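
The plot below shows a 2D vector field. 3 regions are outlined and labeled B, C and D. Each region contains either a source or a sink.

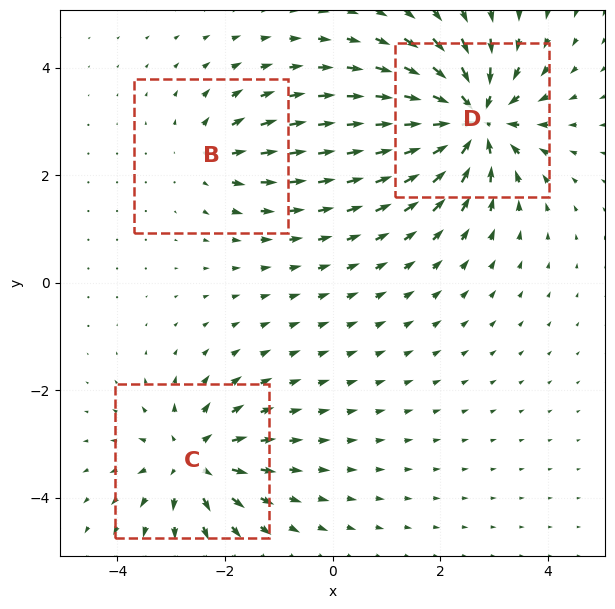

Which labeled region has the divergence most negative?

Divergence at each region's feature centre — B: about +3, C: about +4, D: about -6. Region D is most negative.

D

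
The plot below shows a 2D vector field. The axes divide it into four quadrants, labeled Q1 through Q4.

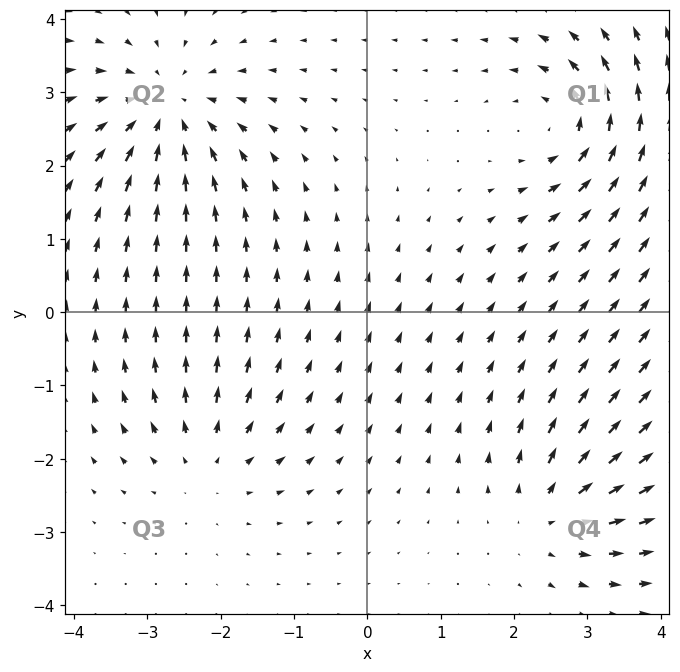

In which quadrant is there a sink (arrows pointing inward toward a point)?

Q2

The sink sits at approximately (-2.7, 2.8), which lies in quadrant Q2. The divergence there is about -5, negative as expected for a sink.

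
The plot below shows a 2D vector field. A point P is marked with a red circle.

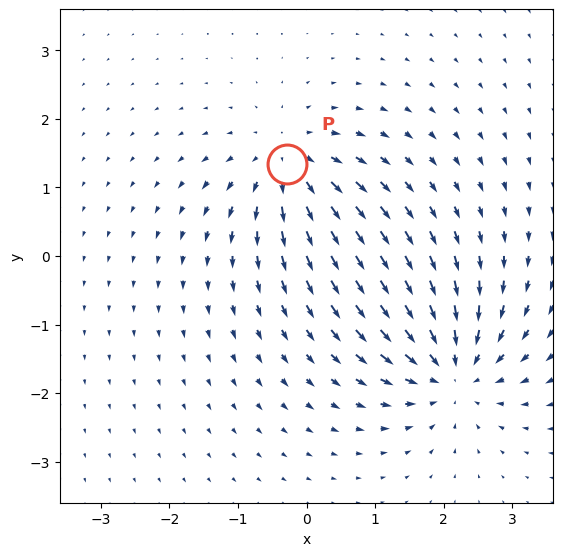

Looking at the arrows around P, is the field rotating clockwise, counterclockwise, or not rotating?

Near P at (-0.3, 1.3) the arrows show no circulation. The curl there is ≈0.

not rotating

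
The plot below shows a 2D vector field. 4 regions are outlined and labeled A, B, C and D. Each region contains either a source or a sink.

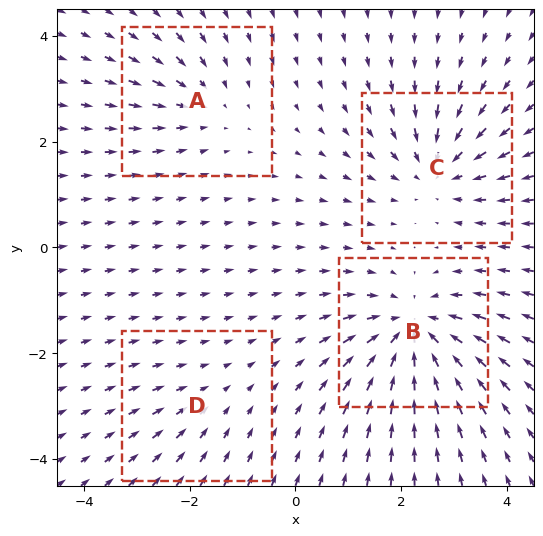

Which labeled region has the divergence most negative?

Divergence at each region's feature centre — A: about -3, B: about -7, C: about -5, D: about -2. Region B is most negative.

B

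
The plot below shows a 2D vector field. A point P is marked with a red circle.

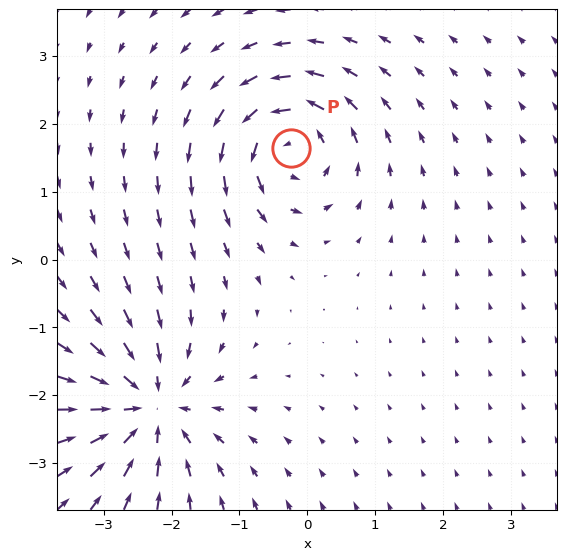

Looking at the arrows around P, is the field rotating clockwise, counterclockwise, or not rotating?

counterclockwise

Near P at (-0.2, 1.6) the arrows circulate counterclockwise. The curl (z-component) there is about +6; positive curl means counterclockwise rotation.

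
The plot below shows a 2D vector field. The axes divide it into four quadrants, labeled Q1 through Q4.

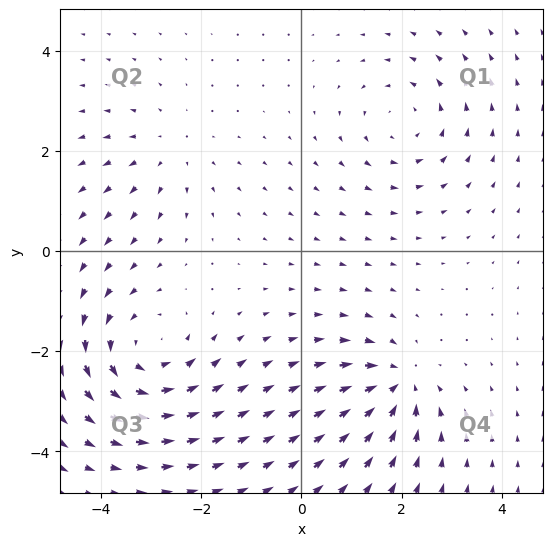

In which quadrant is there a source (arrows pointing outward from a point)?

Q2

The source sits at approximately (-2.7, 2.0), which lies in quadrant Q2. The divergence there is about +2, positive as expected for a source.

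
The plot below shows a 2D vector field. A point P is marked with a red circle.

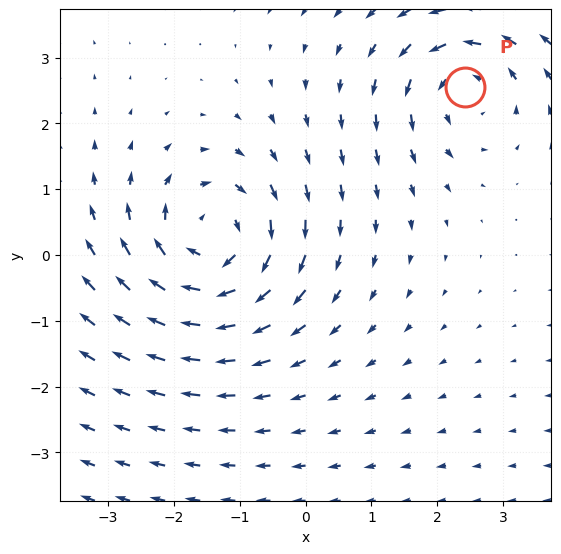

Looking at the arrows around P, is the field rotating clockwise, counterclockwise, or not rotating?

counterclockwise

Near P at (2.4, 2.6) the arrows circulate counterclockwise. The curl (z-component) there is about +4; positive curl means counterclockwise rotation.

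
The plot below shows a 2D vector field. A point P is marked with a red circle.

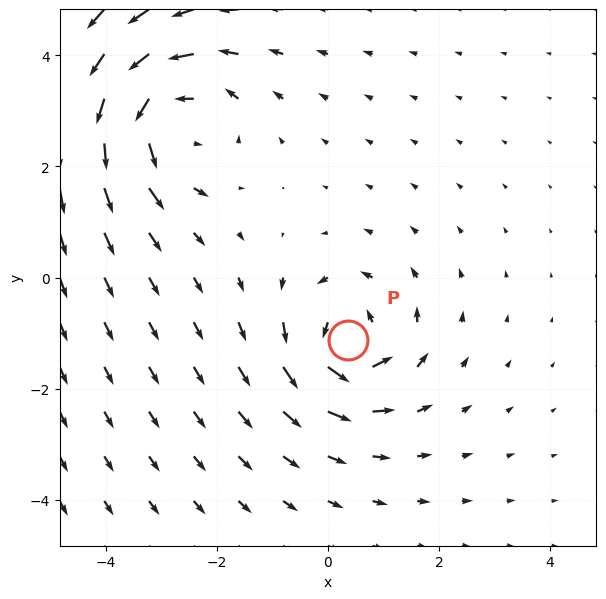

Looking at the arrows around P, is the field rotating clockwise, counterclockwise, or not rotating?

counterclockwise

Near P at (0.4, -1.1) the arrows circulate counterclockwise. The curl (z-component) there is about +4; positive curl means counterclockwise rotation.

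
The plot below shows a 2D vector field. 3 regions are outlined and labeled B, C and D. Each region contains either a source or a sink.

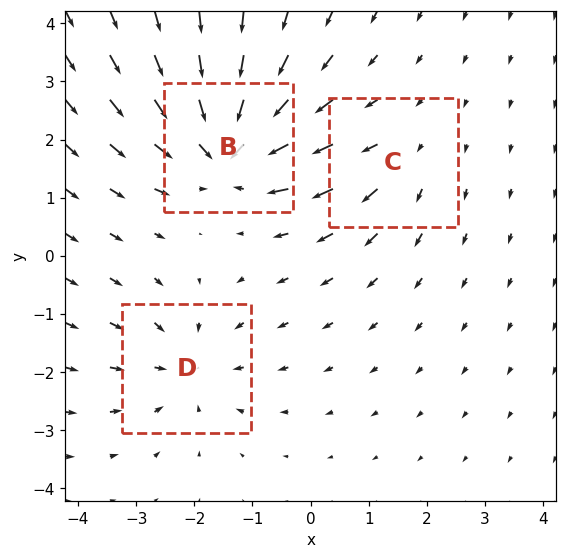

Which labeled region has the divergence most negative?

B

Divergence at each region's feature centre — B: about -5, C: about +2, D: about -3. Region B is most negative.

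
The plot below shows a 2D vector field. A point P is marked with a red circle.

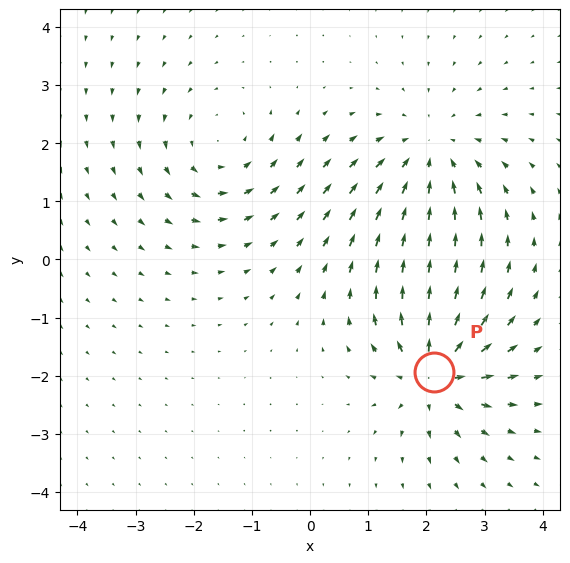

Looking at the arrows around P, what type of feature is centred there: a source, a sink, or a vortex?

source

At P (2.1, -1.9) the arrows spread outward. Divergence about +6, curl ≈0 — positive divergence with near-zero curl is a source.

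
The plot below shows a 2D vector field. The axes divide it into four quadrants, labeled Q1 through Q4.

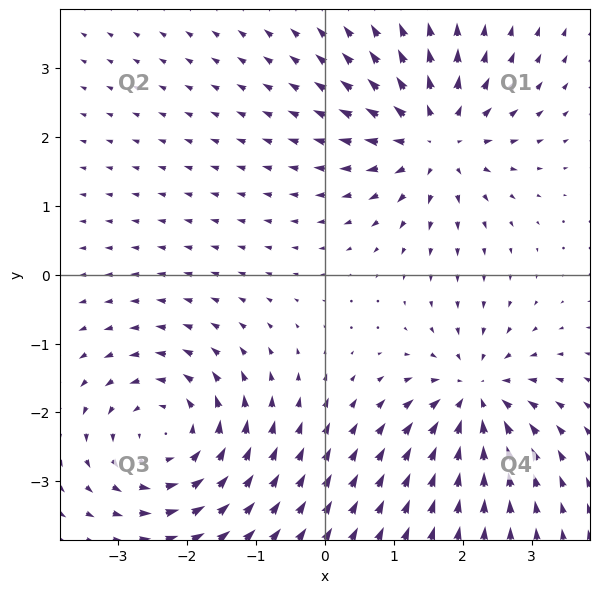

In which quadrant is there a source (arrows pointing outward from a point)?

The source sits at approximately (1.6, 2.0), which lies in quadrant Q1. The divergence there is about +5, positive as expected for a source.

Q1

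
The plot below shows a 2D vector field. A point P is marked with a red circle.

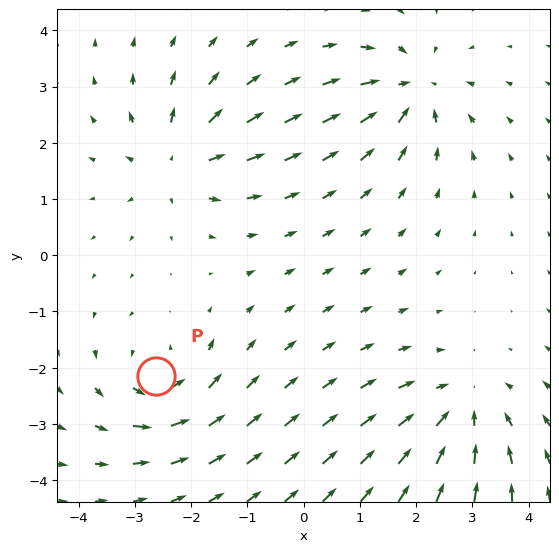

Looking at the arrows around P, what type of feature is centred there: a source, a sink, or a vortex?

vortex

At P (-2.6, -2.1) the arrows circulate counterclockwise. Divergence ≈0, curl about +6 — near-zero divergence with nonzero curl is a vortex.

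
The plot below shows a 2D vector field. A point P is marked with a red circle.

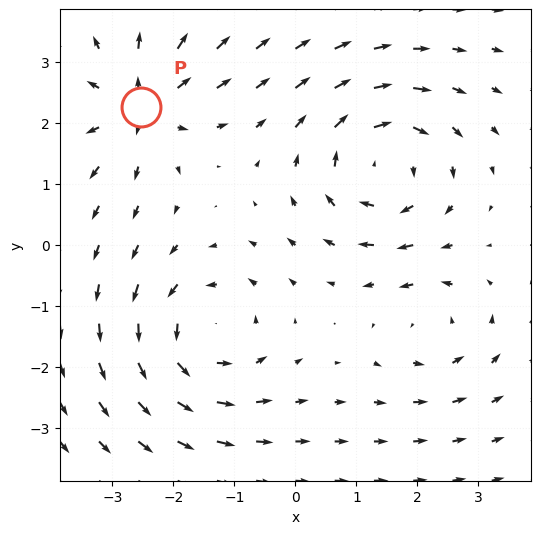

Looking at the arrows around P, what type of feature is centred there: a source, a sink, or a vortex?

At P (-2.5, 2.3) the arrows spread outward. Divergence about +5, curl ≈0 — positive divergence with near-zero curl is a source.

source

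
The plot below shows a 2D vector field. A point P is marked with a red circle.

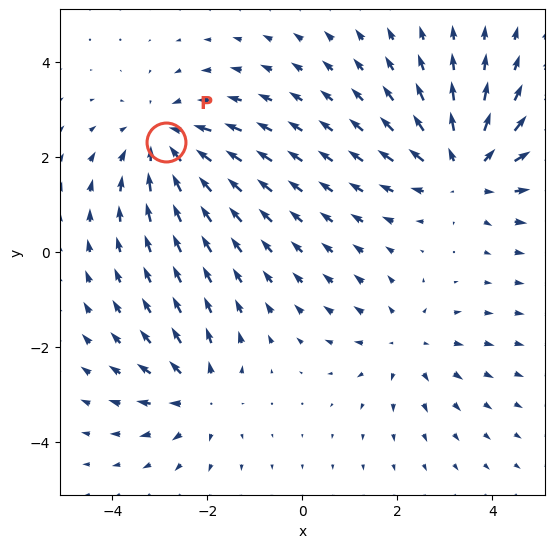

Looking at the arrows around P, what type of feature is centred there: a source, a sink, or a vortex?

At P (-2.9, 2.3) the arrows converge inward. Divergence about -4, curl ≈0 — negative divergence with near-zero curl is a sink.

sink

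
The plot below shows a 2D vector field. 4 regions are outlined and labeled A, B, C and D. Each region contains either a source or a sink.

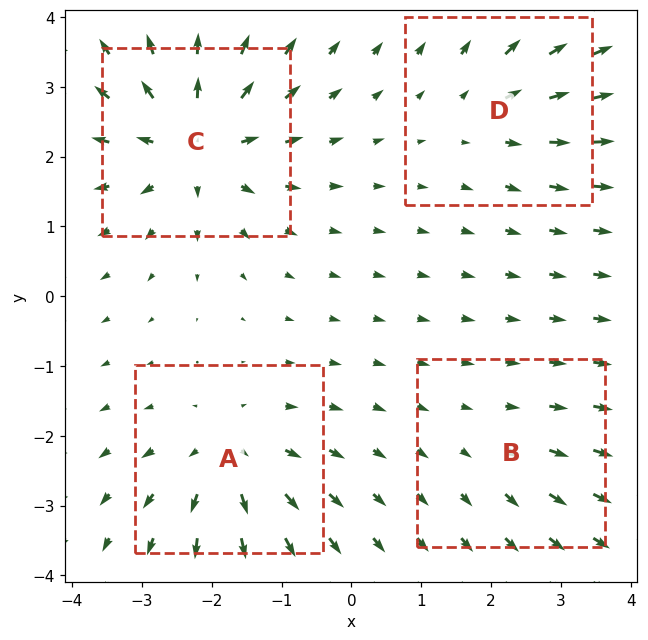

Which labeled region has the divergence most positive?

Divergence at each region's feature centre — A: about +6, B: about +2, C: about +8, D: about +4. Region C is most positive.

C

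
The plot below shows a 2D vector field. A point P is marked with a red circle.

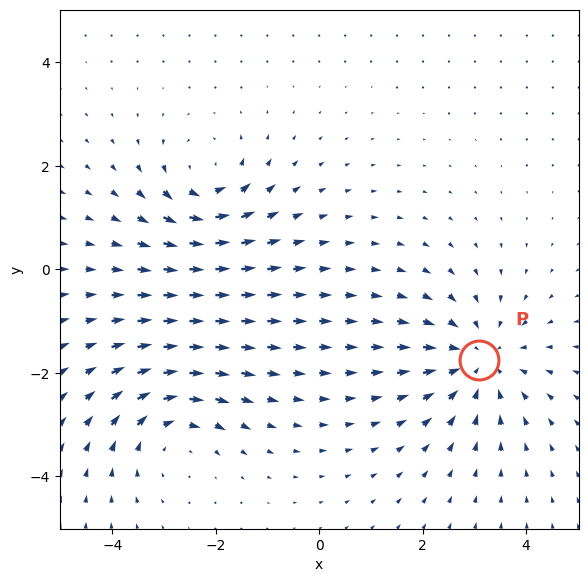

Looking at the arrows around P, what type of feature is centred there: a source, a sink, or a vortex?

sink

At P (3.1, -1.8) the arrows converge inward. Divergence about -4, curl ≈0 — negative divergence with near-zero curl is a sink.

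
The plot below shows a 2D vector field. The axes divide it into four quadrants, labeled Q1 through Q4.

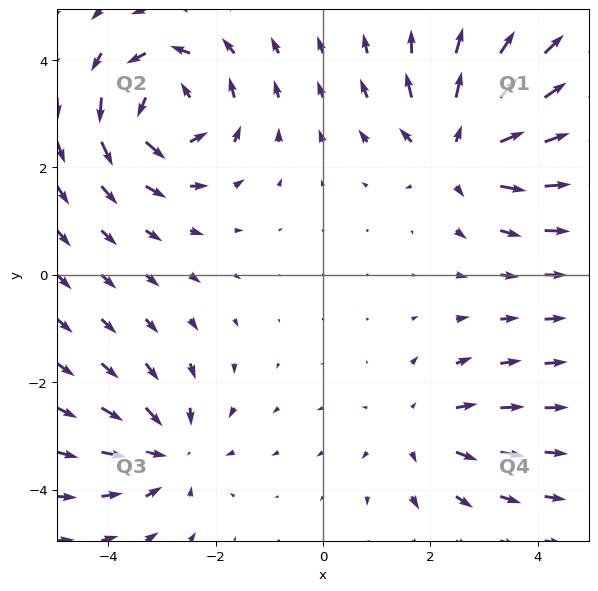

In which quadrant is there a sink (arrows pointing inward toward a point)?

The sink sits at approximately (-2.8, -3.3), which lies in quadrant Q3. The divergence there is about -4, negative as expected for a sink.

Q3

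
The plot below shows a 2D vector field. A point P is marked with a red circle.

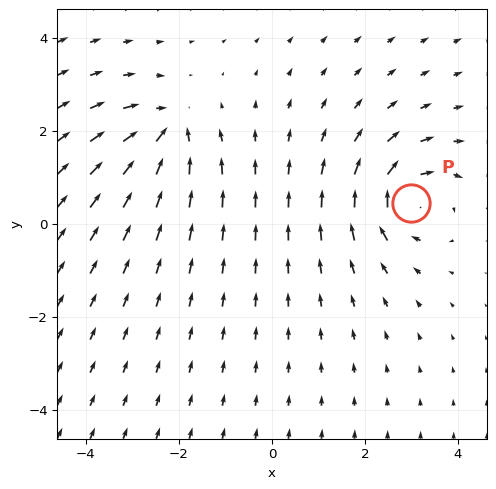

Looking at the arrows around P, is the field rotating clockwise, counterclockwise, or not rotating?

Near P at (3.0, 0.5) the arrows circulate clockwise. The curl (z-component) there is about -5; negative curl means clockwise rotation.

clockwise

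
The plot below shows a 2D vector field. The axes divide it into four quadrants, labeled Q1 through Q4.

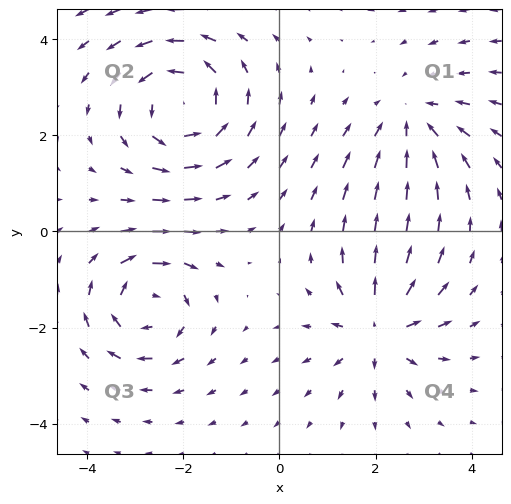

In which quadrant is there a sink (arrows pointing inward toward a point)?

Q1

The sink sits at approximately (2.8, 2.3), which lies in quadrant Q1. The divergence there is about -3, negative as expected for a sink.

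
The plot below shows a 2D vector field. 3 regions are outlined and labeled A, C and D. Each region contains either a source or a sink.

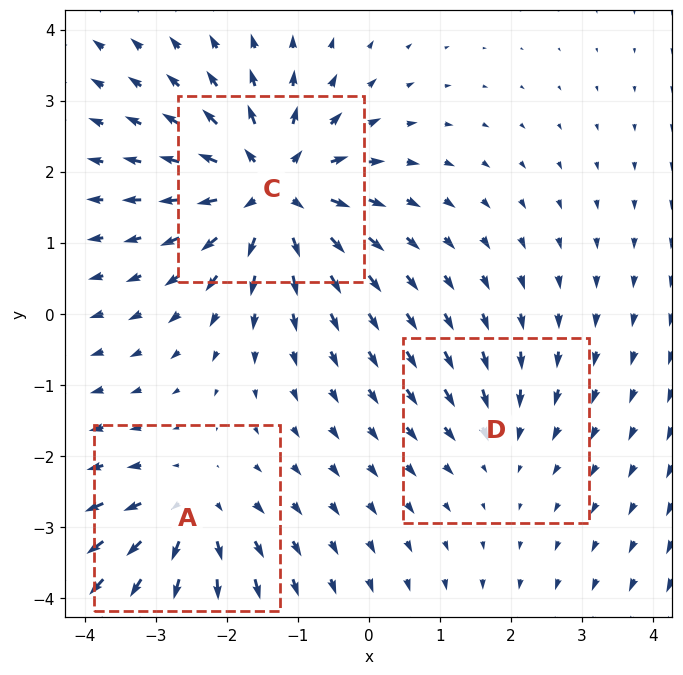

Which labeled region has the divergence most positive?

Divergence at each region's feature centre — A: about +4, C: about +6, D: about -2. Region C is most positive.

C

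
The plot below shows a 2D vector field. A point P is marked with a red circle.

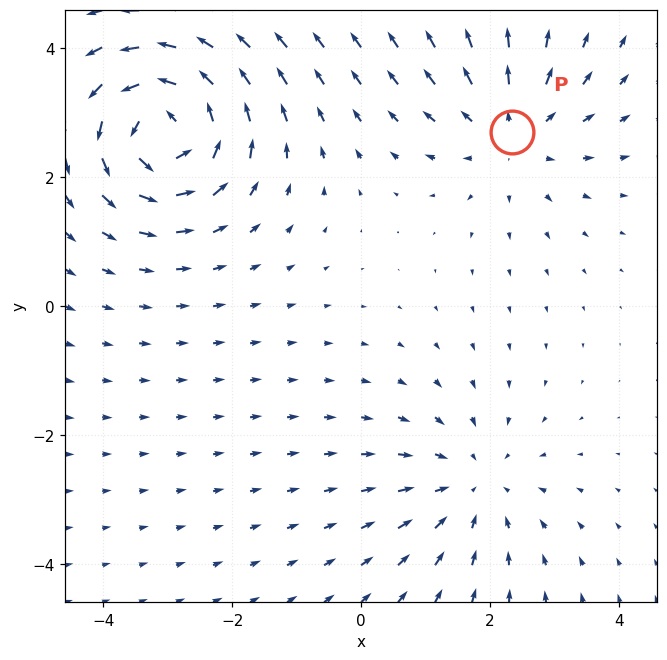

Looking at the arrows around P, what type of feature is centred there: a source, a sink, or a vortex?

source

At P (2.3, 2.7) the arrows spread outward. Divergence about +3, curl ≈0 — positive divergence with near-zero curl is a source.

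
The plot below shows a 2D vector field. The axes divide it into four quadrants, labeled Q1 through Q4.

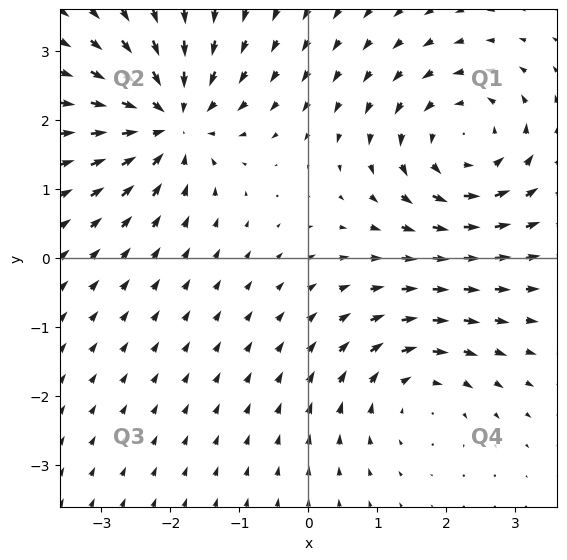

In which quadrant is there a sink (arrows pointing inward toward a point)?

The sink sits at approximately (-2.0, 2.0), which lies in quadrant Q2. The divergence there is about -6, negative as expected for a sink.

Q2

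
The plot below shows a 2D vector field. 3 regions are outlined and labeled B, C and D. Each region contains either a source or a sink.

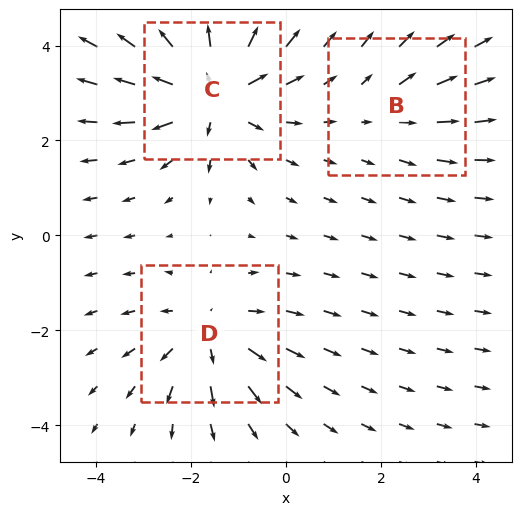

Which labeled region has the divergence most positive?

C

Divergence at each region's feature centre — B: about +2, C: about +5, D: about +3. Region C is most positive.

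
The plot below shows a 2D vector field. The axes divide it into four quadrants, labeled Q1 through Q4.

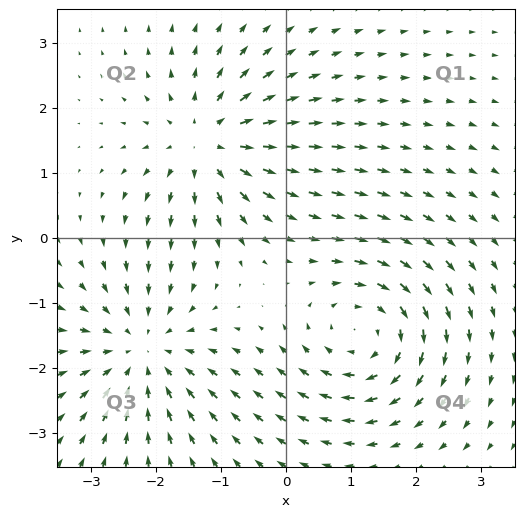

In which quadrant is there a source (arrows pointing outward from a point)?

Q2

The source sits at approximately (-1.2, 1.5), which lies in quadrant Q2. The divergence there is about +5, positive as expected for a source.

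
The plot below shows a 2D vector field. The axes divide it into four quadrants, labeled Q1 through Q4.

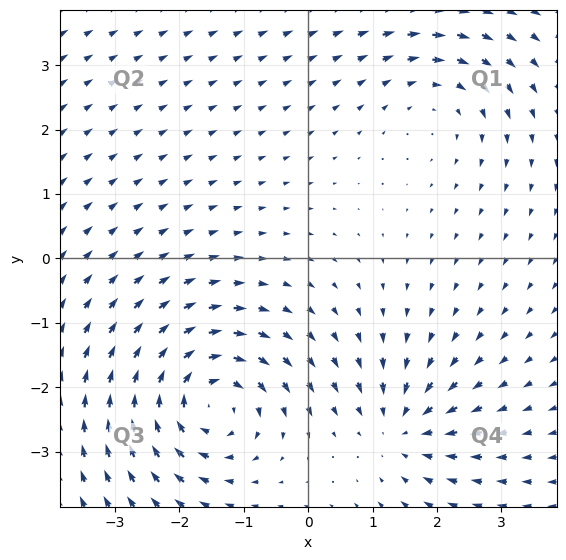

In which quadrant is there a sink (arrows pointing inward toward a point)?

Q4

The sink sits at approximately (1.5, -2.6), which lies in quadrant Q4. The divergence there is about -3, negative as expected for a sink.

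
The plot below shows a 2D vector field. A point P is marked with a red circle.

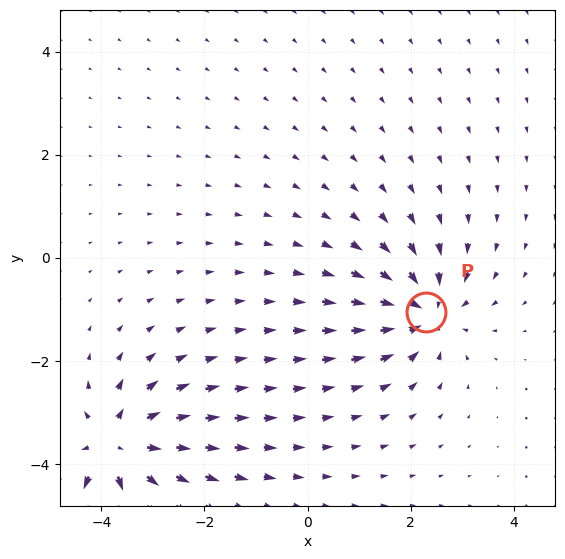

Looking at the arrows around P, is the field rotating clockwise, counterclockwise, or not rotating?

not rotating

Near P at (2.3, -1.1) the arrows show no circulation. The curl there is ≈0.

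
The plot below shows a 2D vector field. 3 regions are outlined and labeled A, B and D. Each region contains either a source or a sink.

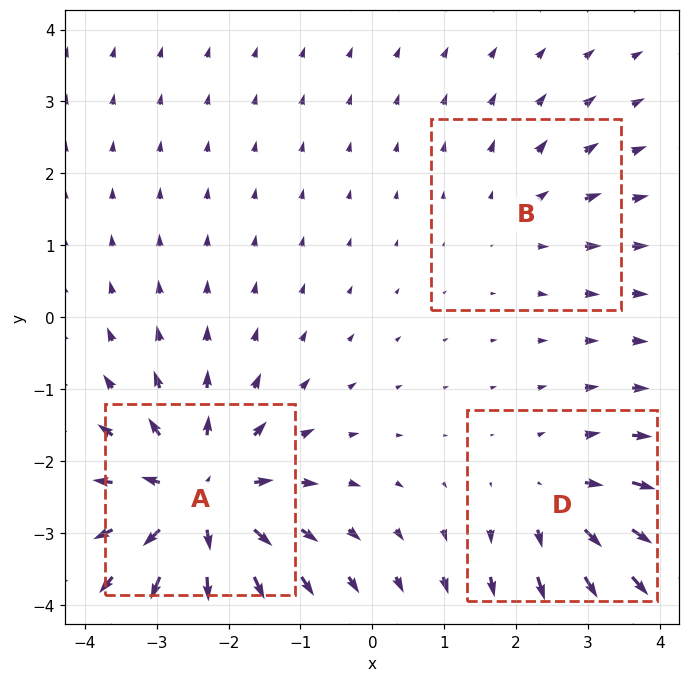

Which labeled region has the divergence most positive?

A

Divergence at each region's feature centre — A: about +6, B: about +2, D: about +3. Region A is most positive.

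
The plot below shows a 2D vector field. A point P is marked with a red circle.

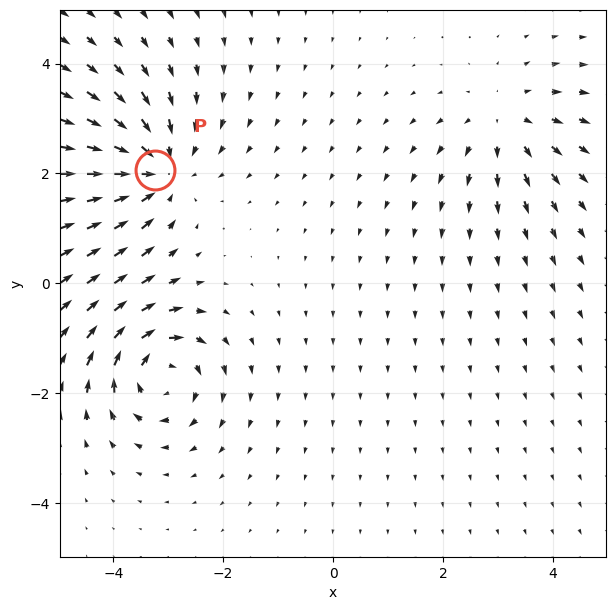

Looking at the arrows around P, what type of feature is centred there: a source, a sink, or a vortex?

sink

At P (-3.2, 2.1) the arrows converge inward. Divergence about -4, curl ≈0 — negative divergence with near-zero curl is a sink.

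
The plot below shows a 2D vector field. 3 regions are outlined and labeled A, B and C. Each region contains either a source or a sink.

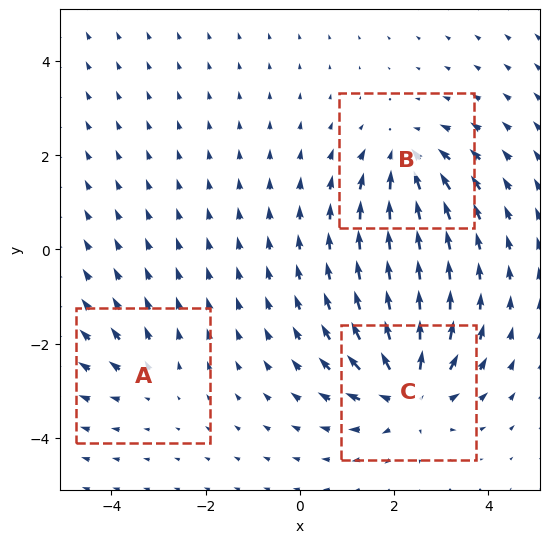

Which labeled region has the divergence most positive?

Divergence at each region's feature centre — A: about +2, B: about -4, C: about +5. Region C is most positive.

C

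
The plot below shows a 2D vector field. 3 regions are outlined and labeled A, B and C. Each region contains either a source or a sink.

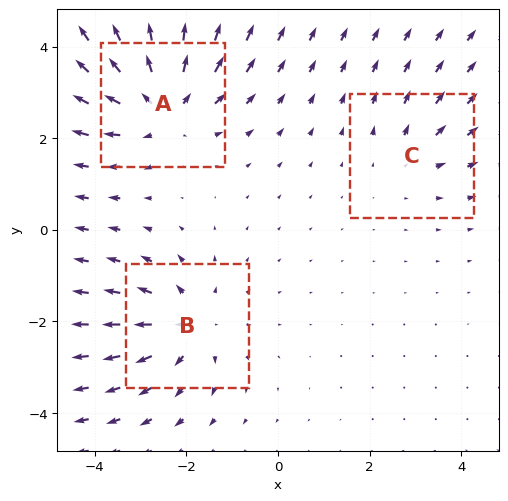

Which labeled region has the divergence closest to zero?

Divergence at each region's feature centre — A: about +4, B: about +3, C: about +2. Region C is closest to zero.

C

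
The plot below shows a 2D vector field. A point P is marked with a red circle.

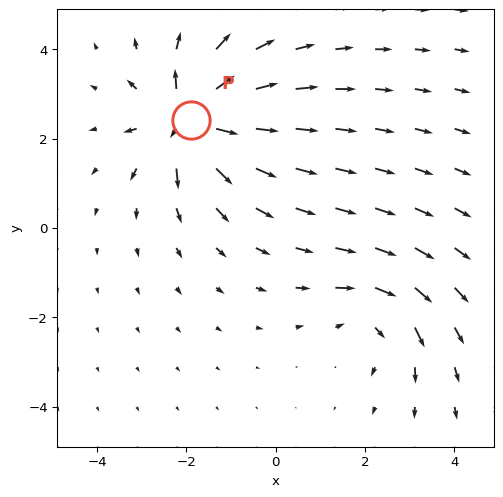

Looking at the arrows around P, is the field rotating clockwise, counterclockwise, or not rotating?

not rotating

Near P at (-1.9, 2.4) the arrows show no circulation. The curl there is ≈0.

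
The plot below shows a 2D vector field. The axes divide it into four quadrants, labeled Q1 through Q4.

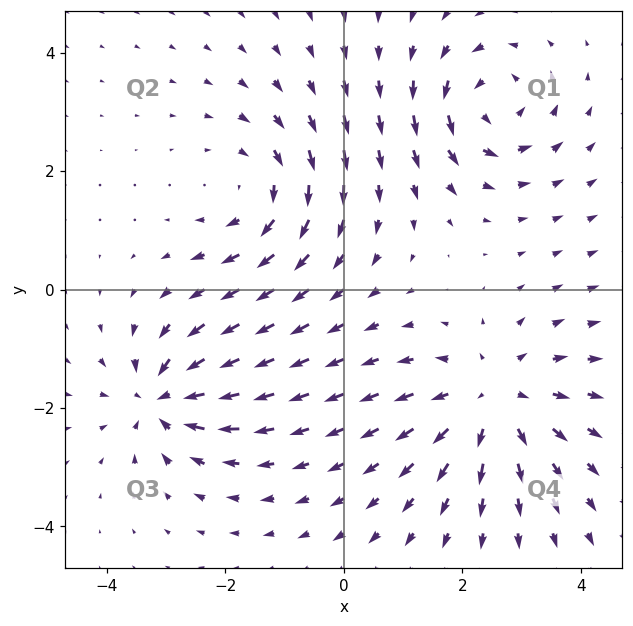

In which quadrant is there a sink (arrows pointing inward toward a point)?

Q3

The sink sits at approximately (-3.1, -1.8), which lies in quadrant Q3. The divergence there is about -5, negative as expected for a sink.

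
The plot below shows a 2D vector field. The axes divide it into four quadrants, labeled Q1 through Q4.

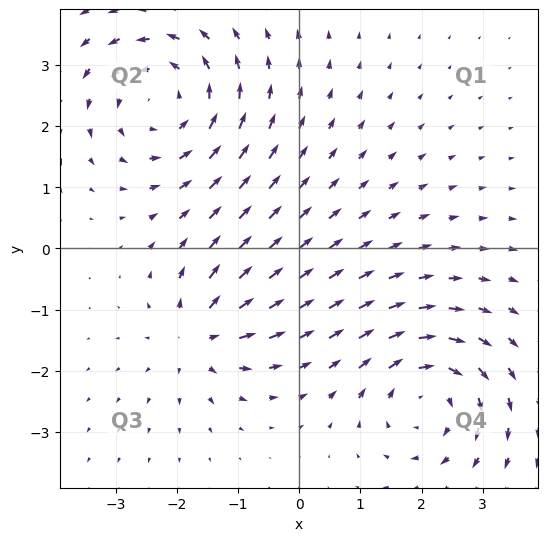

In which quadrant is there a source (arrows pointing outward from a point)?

Q3

The source sits at approximately (-1.6, -1.4), which lies in quadrant Q3. The divergence there is about +4, positive as expected for a source.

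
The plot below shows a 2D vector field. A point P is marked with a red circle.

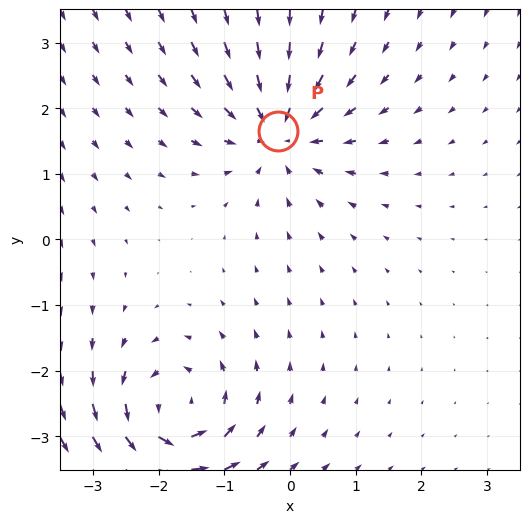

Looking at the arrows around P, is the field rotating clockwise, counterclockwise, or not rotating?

not rotating

Near P at (-0.2, 1.7) the arrows show no circulation. The curl there is ≈0.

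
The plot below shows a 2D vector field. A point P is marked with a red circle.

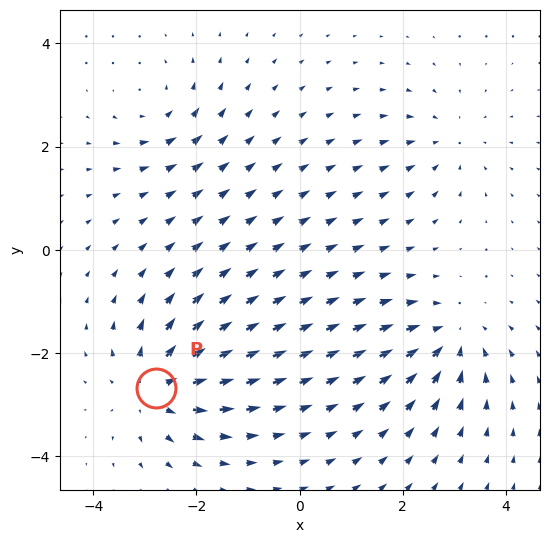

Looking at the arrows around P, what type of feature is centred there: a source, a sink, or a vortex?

source

At P (-2.8, -2.7) the arrows spread outward. Divergence about +6, curl ≈0 — positive divergence with near-zero curl is a source.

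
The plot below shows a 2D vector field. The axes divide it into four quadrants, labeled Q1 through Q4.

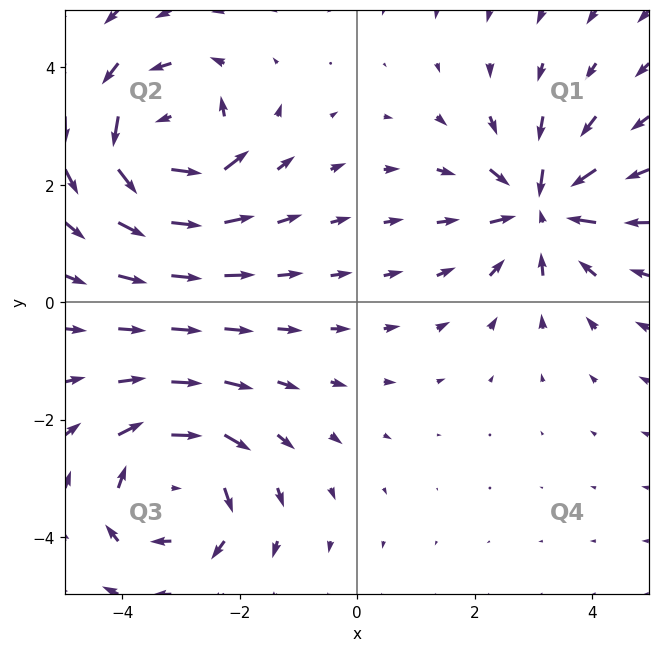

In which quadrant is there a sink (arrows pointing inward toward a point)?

The sink sits at approximately (3.1, 1.6), which lies in quadrant Q1. The divergence there is about -6, negative as expected for a sink.

Q1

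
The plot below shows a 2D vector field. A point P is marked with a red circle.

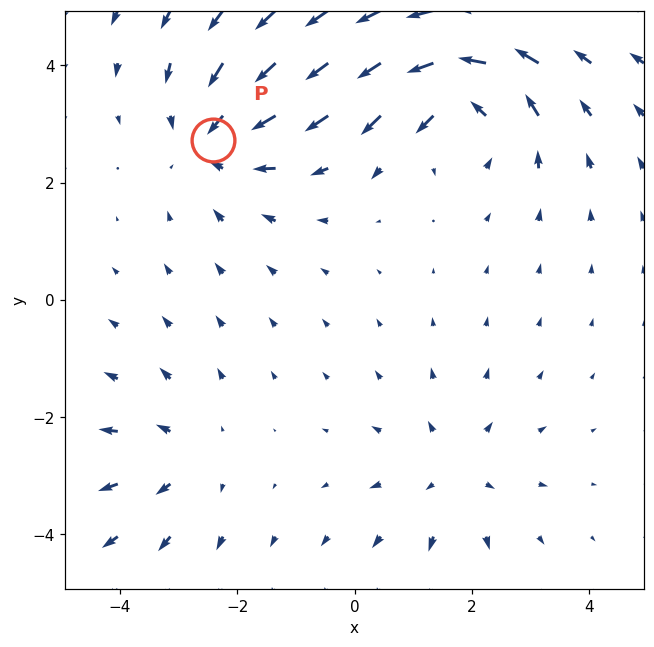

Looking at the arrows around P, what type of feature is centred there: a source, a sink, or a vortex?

At P (-2.4, 2.7) the arrows converge inward. Divergence about -3, curl ≈0 — negative divergence with near-zero curl is a sink.

sink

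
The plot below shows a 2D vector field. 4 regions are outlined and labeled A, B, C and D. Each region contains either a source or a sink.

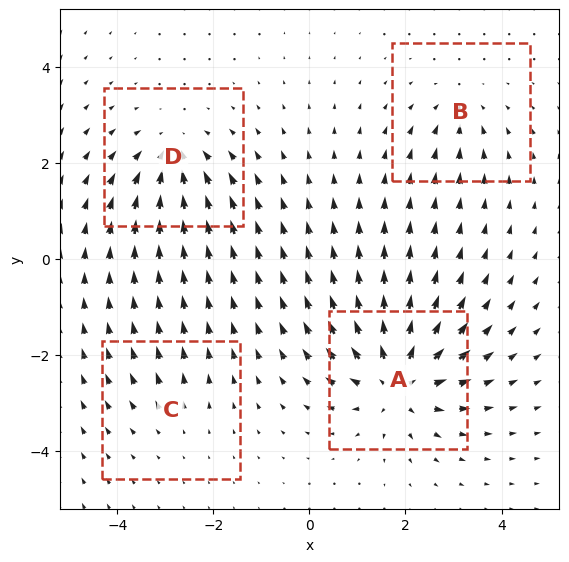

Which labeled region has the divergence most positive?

A

Divergence at each region's feature centre — A: about +8, B: about -4, C: about +2, D: about -5. Region A is most positive.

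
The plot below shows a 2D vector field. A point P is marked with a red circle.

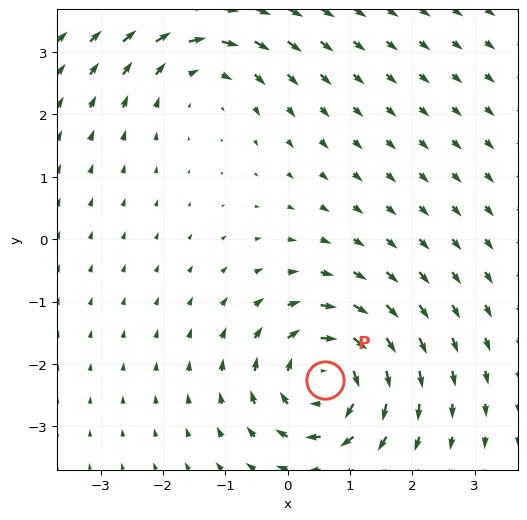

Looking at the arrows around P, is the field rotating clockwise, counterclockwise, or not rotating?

Near P at (0.6, -2.3) the arrows circulate clockwise. The curl (z-component) there is about -6; negative curl means clockwise rotation.

clockwise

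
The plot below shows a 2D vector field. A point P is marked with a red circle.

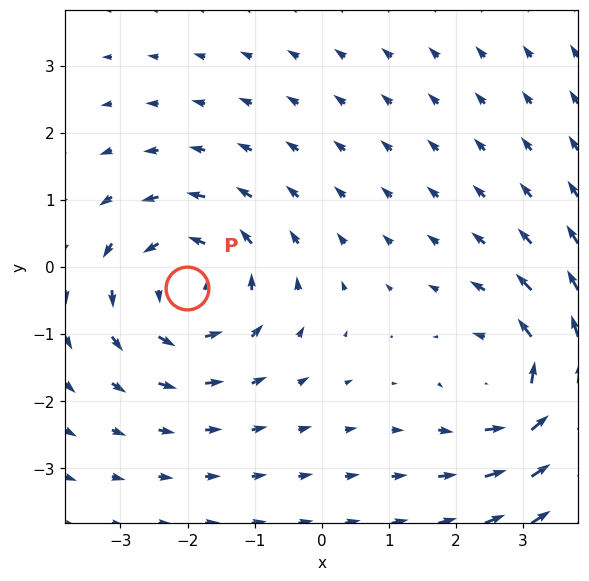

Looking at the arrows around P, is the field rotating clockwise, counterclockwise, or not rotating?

Near P at (-2.0, -0.3) the arrows circulate counterclockwise. The curl (z-component) there is about +2; positive curl means counterclockwise rotation.

counterclockwise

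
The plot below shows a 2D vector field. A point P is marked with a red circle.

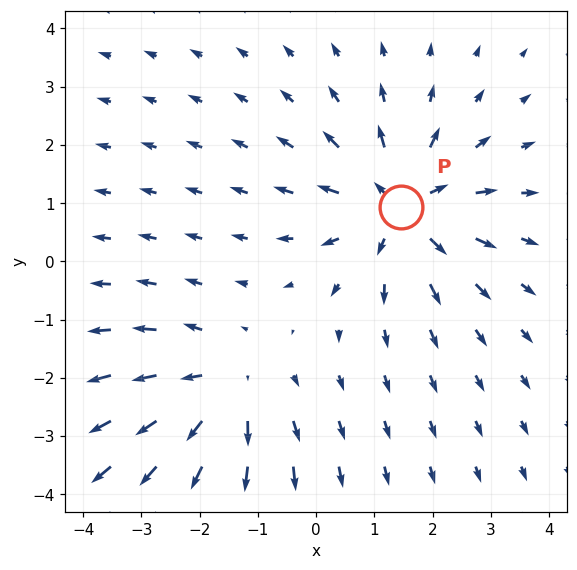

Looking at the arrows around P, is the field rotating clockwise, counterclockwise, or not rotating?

Near P at (1.5, 0.9) the arrows show no circulation. The curl there is ≈0.

not rotating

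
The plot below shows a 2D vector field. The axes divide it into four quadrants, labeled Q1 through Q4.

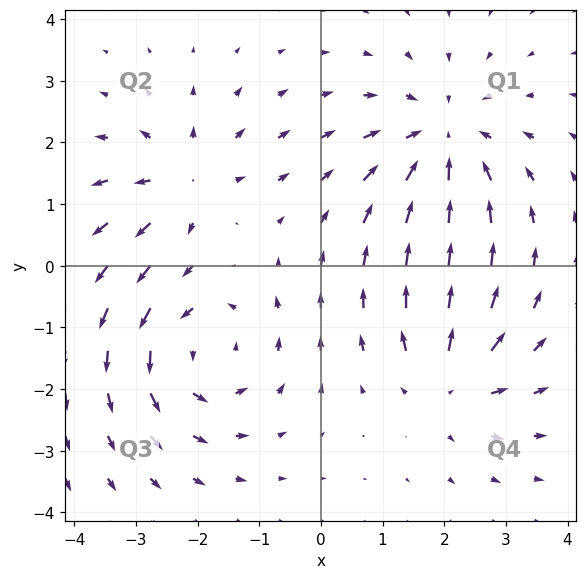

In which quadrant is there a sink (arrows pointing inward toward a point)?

The sink sits at approximately (2.0, 2.0), which lies in quadrant Q1. The divergence there is about -4, negative as expected for a sink.

Q1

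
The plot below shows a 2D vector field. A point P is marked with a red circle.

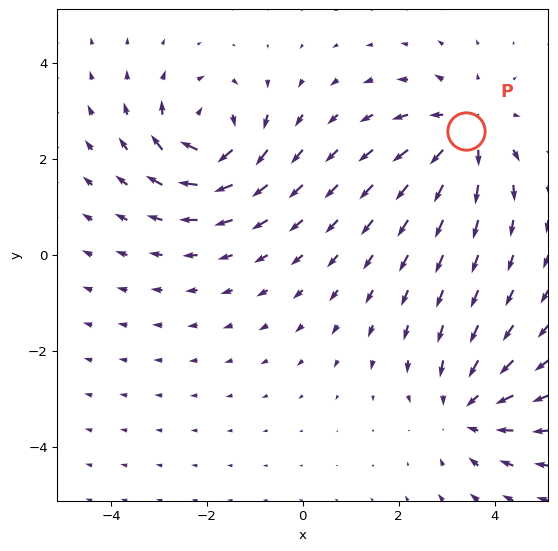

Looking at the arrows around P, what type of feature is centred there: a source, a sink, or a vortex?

source

At P (3.4, 2.6) the arrows spread outward. Divergence about +3, curl ≈0 — positive divergence with near-zero curl is a source.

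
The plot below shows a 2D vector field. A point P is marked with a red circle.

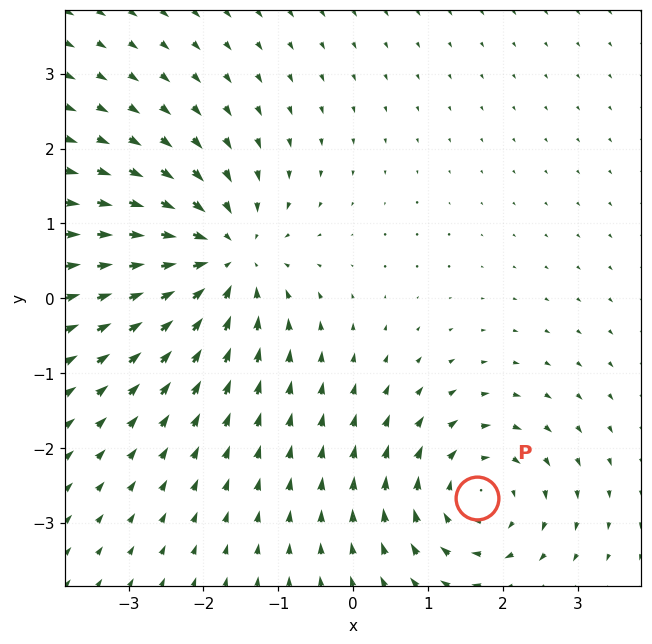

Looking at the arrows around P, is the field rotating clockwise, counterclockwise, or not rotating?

clockwise

Near P at (1.6, -2.7) the arrows circulate clockwise. The curl (z-component) there is about -4; negative curl means clockwise rotation.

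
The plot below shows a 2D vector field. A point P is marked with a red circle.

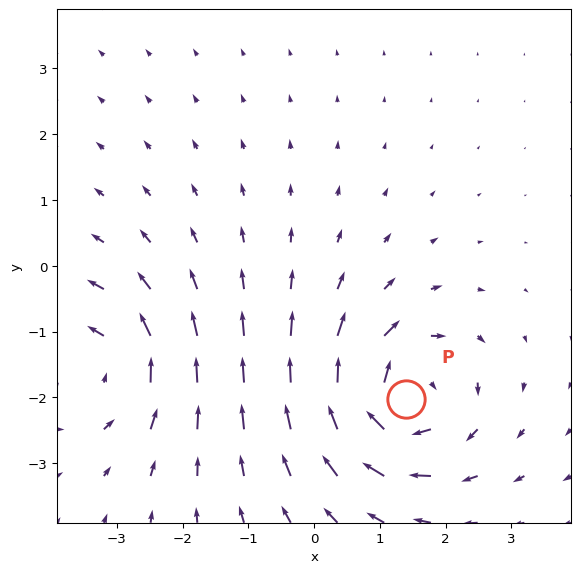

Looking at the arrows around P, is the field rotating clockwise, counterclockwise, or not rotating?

Near P at (1.4, -2.0) the arrows circulate clockwise. The curl (z-component) there is about -5; negative curl means clockwise rotation.

clockwise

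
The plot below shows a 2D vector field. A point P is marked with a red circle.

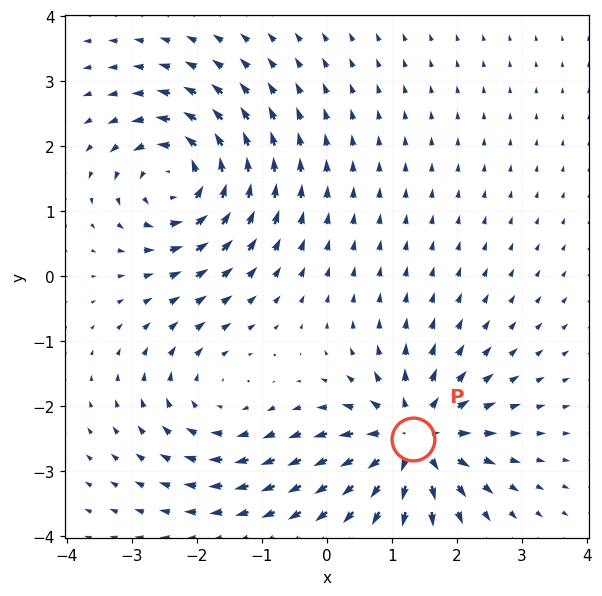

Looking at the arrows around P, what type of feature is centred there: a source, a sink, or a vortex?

source

At P (1.3, -2.5) the arrows spread outward. Divergence about +7, curl ≈0 — positive divergence with near-zero curl is a source.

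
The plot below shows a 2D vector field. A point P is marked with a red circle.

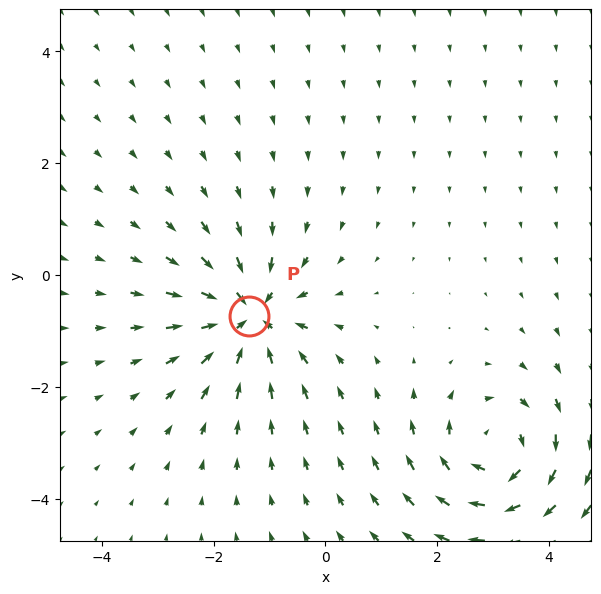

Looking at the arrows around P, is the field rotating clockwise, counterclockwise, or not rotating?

Near P at (-1.4, -0.7) the arrows show no circulation. The curl there is ≈0.

not rotating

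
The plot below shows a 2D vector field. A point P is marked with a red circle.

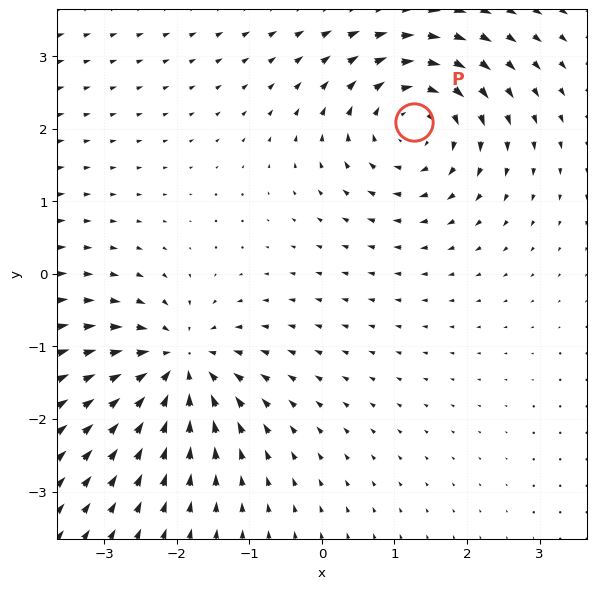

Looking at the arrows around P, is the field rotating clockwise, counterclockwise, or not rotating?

clockwise

Near P at (1.3, 2.1) the arrows circulate clockwise. The curl (z-component) there is about -4; negative curl means clockwise rotation.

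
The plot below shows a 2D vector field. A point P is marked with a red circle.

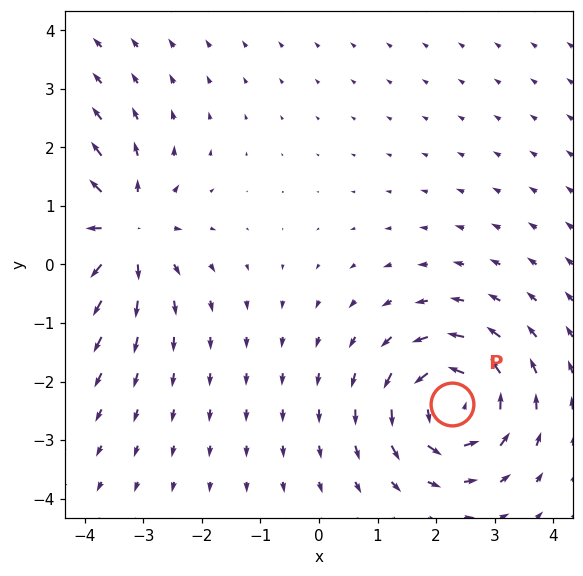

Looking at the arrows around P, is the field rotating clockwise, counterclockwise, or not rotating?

counterclockwise

Near P at (2.3, -2.4) the arrows circulate counterclockwise. The curl (z-component) there is about +5; positive curl means counterclockwise rotation.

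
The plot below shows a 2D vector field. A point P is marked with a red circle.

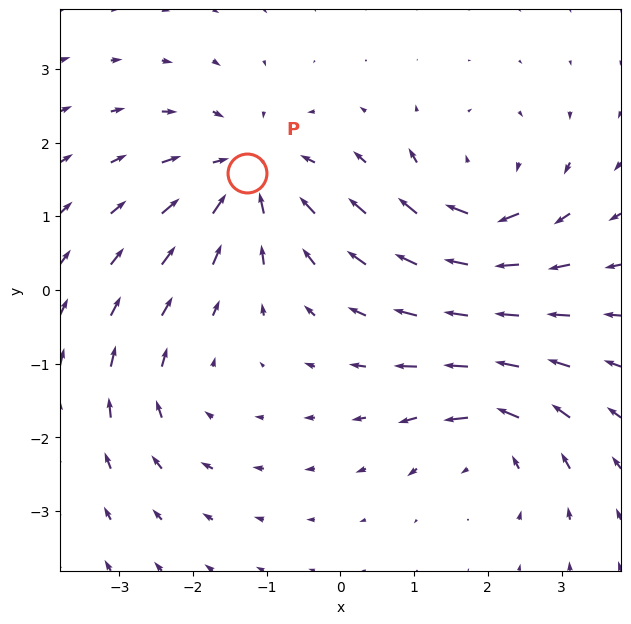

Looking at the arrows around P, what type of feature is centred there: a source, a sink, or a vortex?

sink

At P (-1.3, 1.6) the arrows converge inward. Divergence about -5, curl ≈0 — negative divergence with near-zero curl is a sink.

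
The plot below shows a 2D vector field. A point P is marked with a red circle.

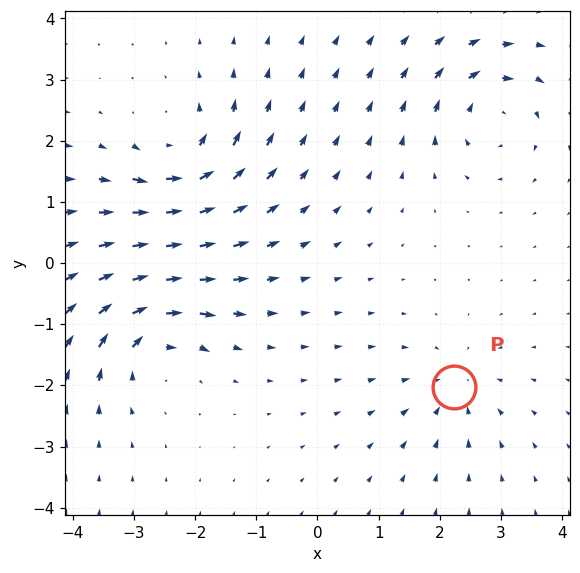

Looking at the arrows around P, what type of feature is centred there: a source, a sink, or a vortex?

sink

At P (2.2, -2.0) the arrows converge inward. Divergence about -4, curl ≈0 — negative divergence with near-zero curl is a sink.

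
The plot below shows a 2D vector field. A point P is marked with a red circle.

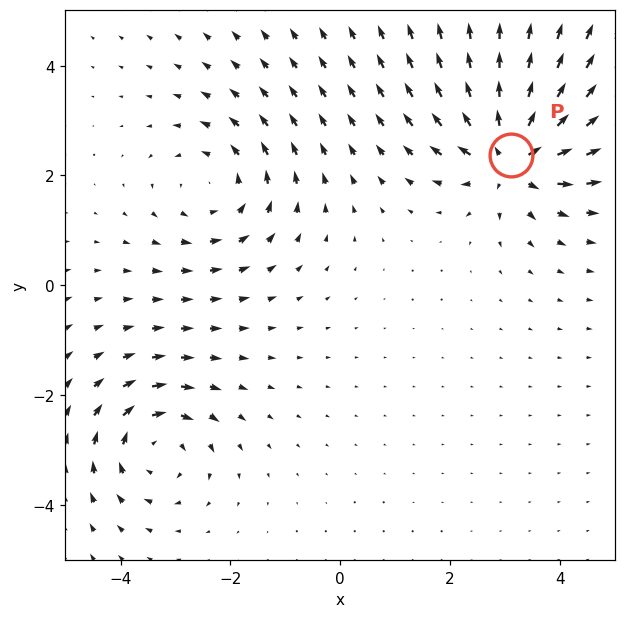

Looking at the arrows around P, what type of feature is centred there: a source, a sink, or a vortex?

At P (3.1, 2.4) the arrows spread outward. Divergence about +6, curl ≈0 — positive divergence with near-zero curl is a source.

source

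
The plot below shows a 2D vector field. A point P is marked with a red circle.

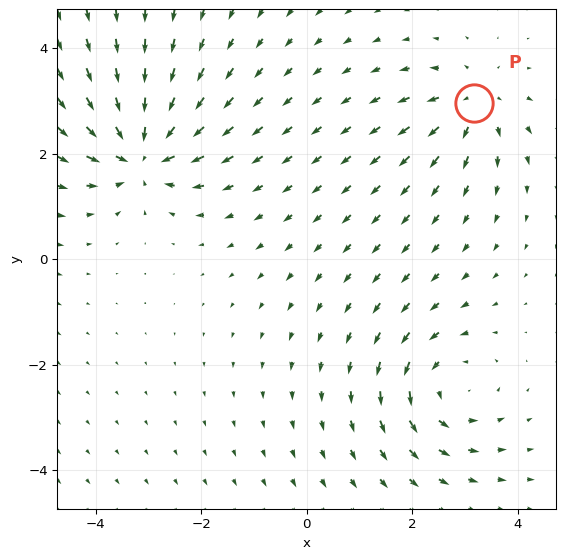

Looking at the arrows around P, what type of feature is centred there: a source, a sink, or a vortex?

source

At P (3.2, 3.0) the arrows spread outward. Divergence about +4, curl ≈0 — positive divergence with near-zero curl is a source.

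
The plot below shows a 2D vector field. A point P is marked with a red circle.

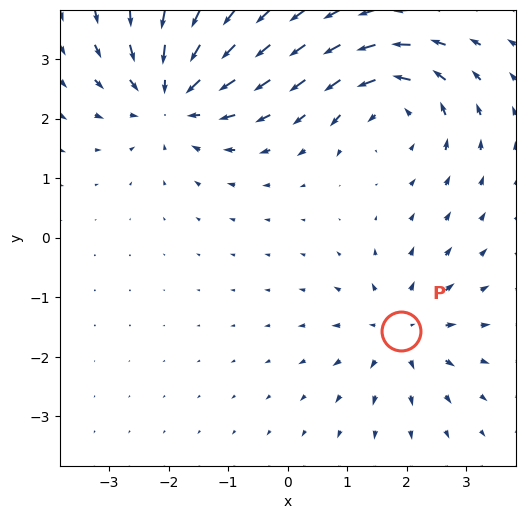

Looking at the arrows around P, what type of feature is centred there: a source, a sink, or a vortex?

source

At P (1.9, -1.6) the arrows spread outward. Divergence about +4, curl ≈0 — positive divergence with near-zero curl is a source.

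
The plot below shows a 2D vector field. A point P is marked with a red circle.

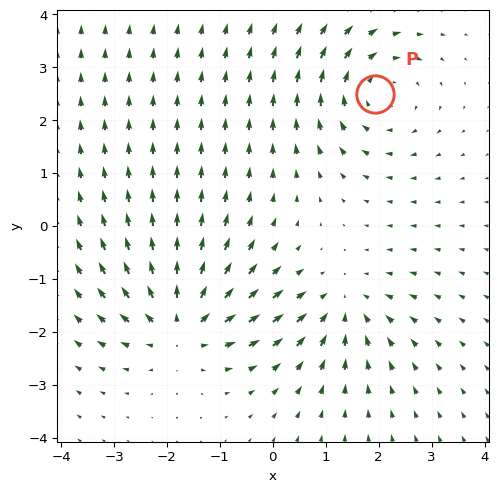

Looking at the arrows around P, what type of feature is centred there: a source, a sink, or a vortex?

vortex

At P (1.9, 2.5) the arrows circulate clockwise. Divergence ≈0, curl about -3 — near-zero divergence with nonzero curl is a vortex.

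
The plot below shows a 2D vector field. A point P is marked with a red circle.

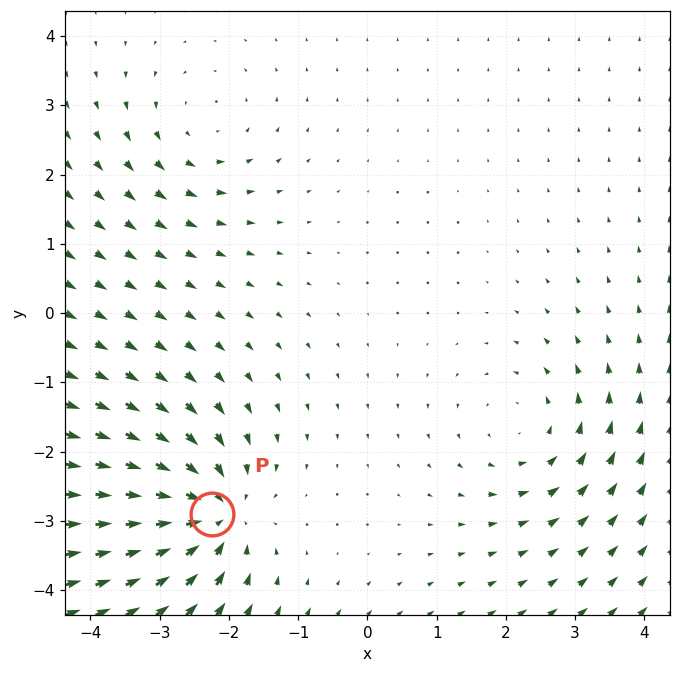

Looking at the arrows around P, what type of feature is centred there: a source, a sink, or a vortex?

sink

At P (-2.2, -2.9) the arrows converge inward. Divergence about -6, curl ≈0 — negative divergence with near-zero curl is a sink.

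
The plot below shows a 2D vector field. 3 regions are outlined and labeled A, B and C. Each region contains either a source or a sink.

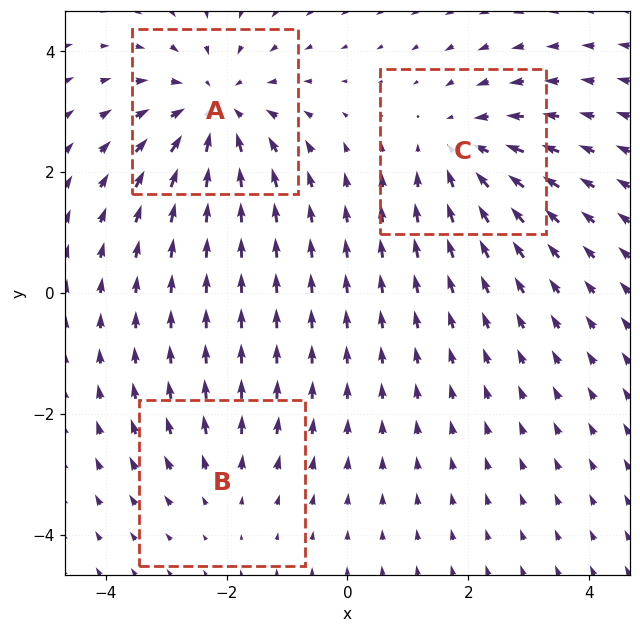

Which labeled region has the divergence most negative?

A

Divergence at each region's feature centre — A: about -4, B: about +2, C: about -3. Region A is most negative.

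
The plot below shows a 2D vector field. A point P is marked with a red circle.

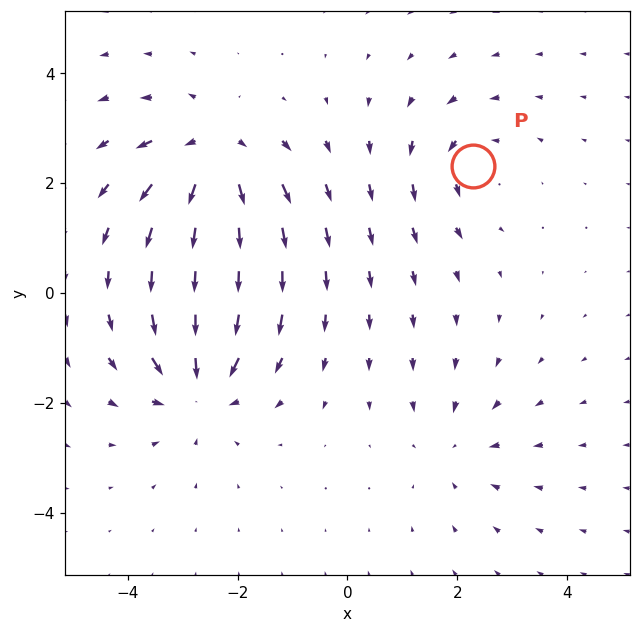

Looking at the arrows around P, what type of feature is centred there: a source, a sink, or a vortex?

At P (2.3, 2.3) the arrows circulate counterclockwise. Divergence ≈0, curl about +3 — near-zero divergence with nonzero curl is a vortex.

vortex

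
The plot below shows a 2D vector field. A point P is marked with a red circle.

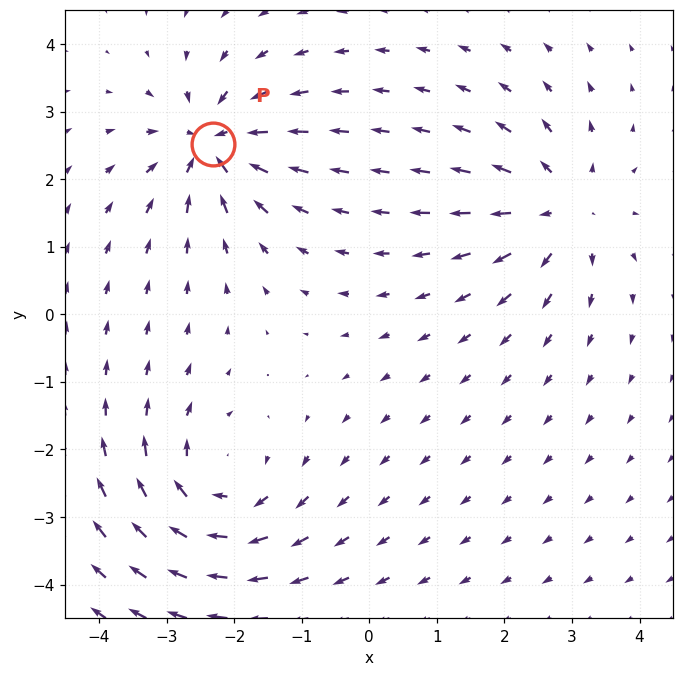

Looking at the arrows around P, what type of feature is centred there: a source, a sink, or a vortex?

sink

At P (-2.3, 2.5) the arrows converge inward. Divergence about -6, curl ≈0 — negative divergence with near-zero curl is a sink.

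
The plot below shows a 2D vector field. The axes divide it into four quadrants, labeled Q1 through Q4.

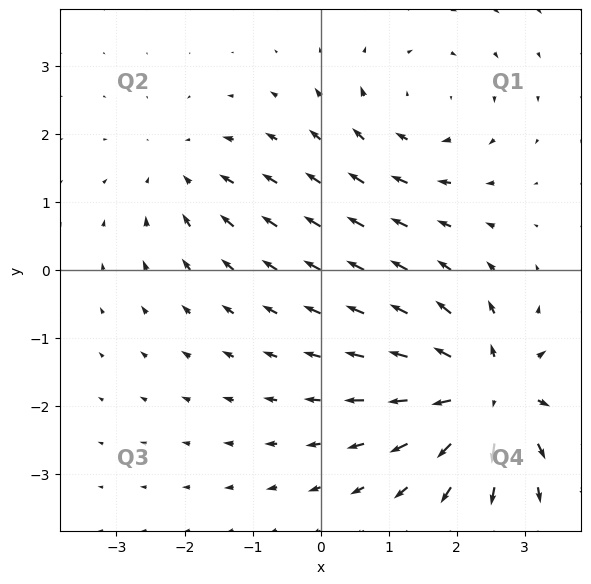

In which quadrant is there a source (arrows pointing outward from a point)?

The source sits at approximately (2.5, -1.8), which lies in quadrant Q4. The divergence there is about +7, positive as expected for a source.

Q4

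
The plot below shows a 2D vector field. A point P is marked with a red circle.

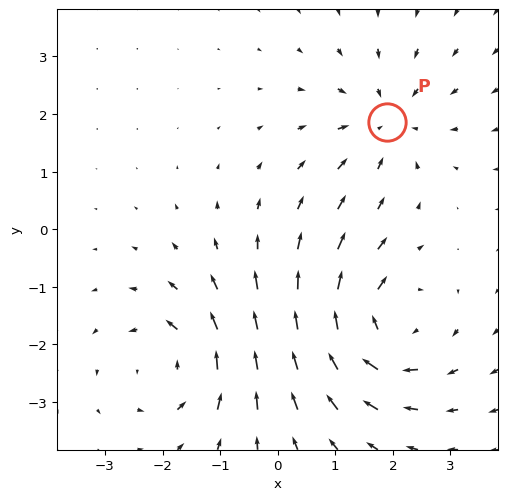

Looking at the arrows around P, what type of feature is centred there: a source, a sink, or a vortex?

sink

At P (1.9, 1.9) the arrows converge inward. Divergence about -3, curl ≈0 — negative divergence with near-zero curl is a sink.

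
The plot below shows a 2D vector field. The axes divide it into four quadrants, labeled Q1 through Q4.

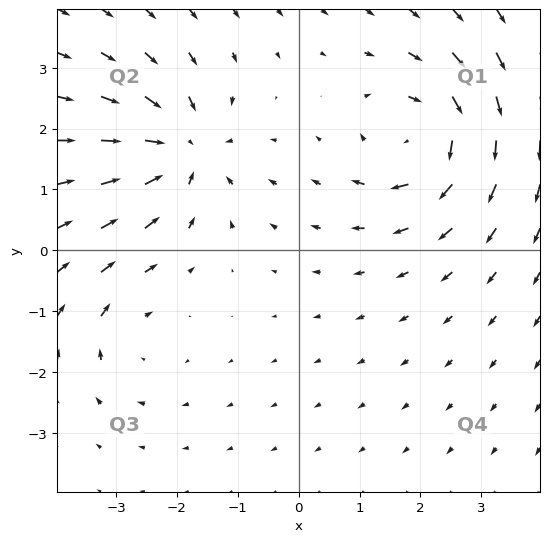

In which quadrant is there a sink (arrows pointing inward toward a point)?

Q2

The sink sits at approximately (-1.9, 1.7), which lies in quadrant Q2. The divergence there is about -5, negative as expected for a sink.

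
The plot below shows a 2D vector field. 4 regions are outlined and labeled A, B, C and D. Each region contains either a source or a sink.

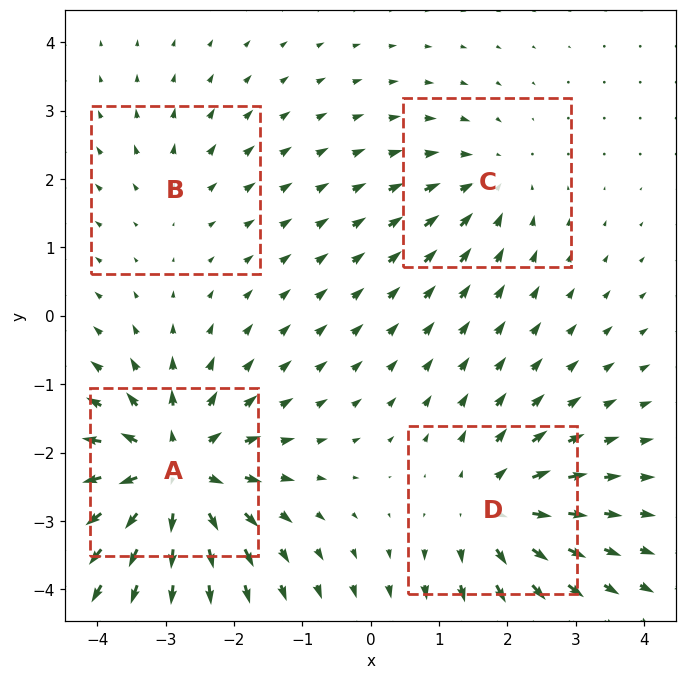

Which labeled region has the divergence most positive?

A

Divergence at each region's feature centre — A: about +8, B: about +2, C: about -3, D: about +5. Region A is most positive.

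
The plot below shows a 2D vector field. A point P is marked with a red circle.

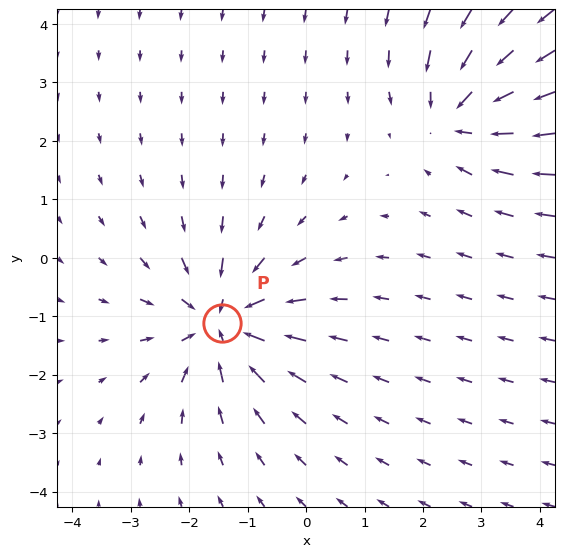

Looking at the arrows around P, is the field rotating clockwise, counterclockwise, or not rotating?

not rotating

Near P at (-1.4, -1.1) the arrows show no circulation. The curl there is ≈0.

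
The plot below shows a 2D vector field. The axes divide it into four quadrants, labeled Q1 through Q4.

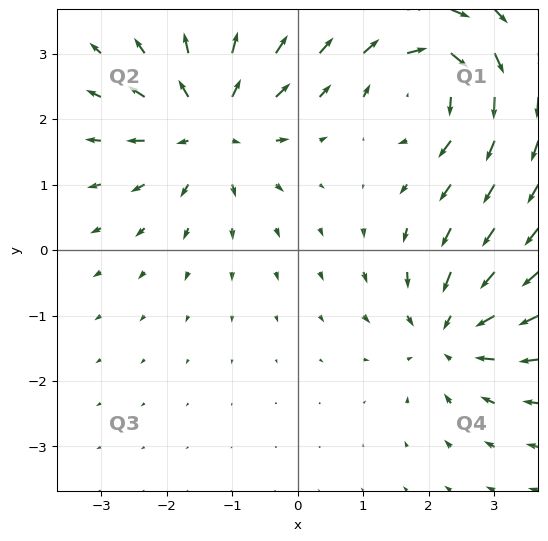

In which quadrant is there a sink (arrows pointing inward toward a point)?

The sink sits at approximately (2.3, -1.3), which lies in quadrant Q4. The divergence there is about -5, negative as expected for a sink.

Q4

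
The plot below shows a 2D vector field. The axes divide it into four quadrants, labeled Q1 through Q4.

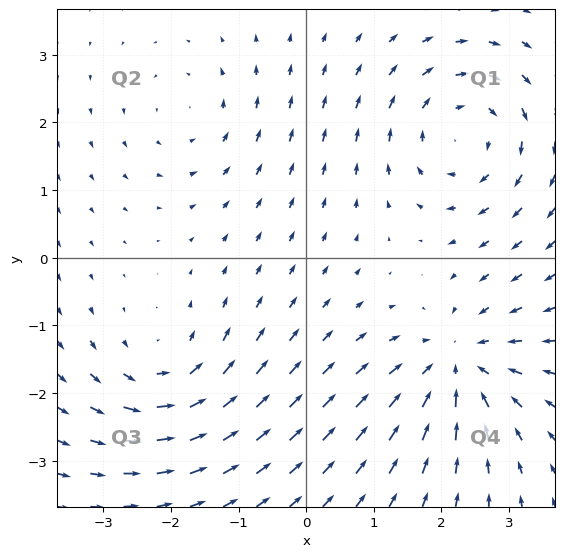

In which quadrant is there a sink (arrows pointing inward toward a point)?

The sink sits at approximately (2.2, -1.6), which lies in quadrant Q4. The divergence there is about -5, negative as expected for a sink.

Q4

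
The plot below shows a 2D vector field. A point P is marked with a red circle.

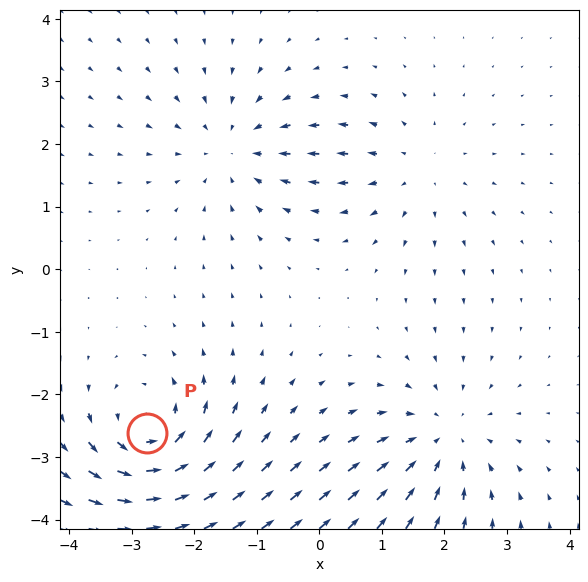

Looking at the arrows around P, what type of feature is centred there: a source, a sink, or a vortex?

At P (-2.8, -2.6) the arrows circulate counterclockwise. Divergence ≈0, curl about +5 — near-zero divergence with nonzero curl is a vortex.

vortex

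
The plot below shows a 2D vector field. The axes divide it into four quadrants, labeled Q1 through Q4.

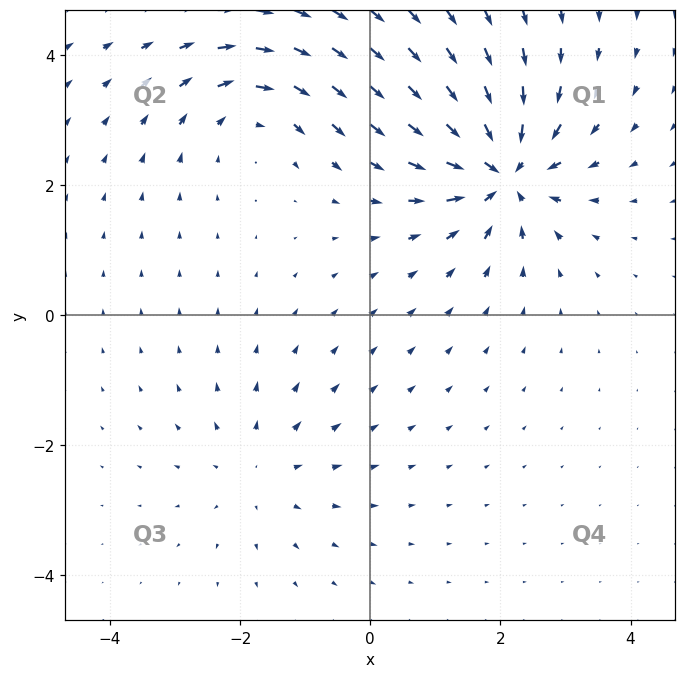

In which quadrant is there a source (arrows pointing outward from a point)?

The source sits at approximately (-1.7, -2.4), which lies in quadrant Q3. The divergence there is about +2, positive as expected for a source.

Q3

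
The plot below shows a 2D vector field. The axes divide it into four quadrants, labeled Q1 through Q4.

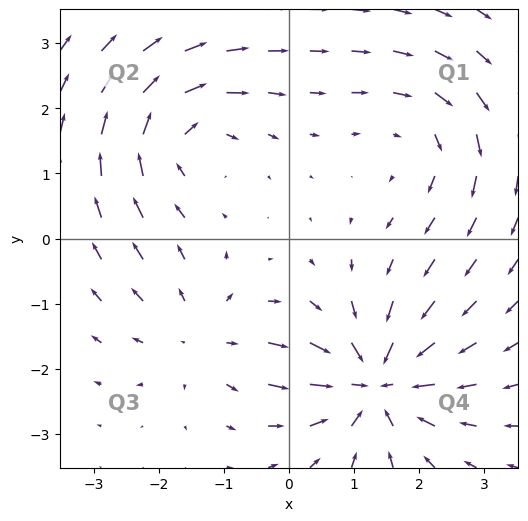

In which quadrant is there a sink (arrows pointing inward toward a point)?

Q4

The sink sits at approximately (1.3, -2.2), which lies in quadrant Q4. The divergence there is about -6, negative as expected for a sink.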